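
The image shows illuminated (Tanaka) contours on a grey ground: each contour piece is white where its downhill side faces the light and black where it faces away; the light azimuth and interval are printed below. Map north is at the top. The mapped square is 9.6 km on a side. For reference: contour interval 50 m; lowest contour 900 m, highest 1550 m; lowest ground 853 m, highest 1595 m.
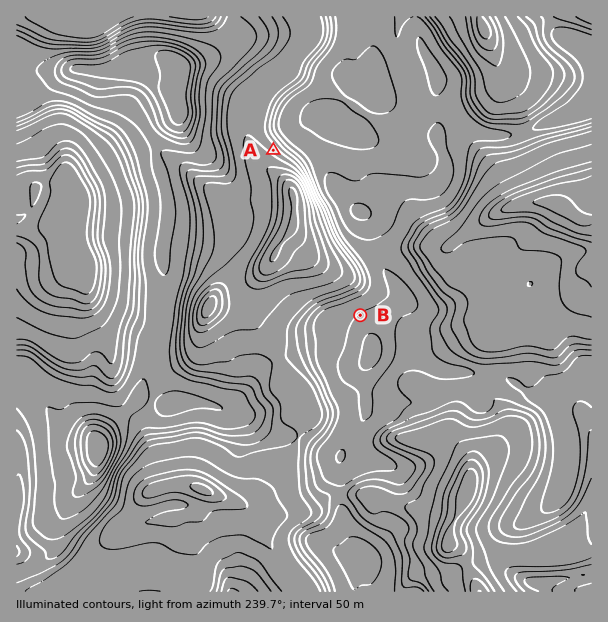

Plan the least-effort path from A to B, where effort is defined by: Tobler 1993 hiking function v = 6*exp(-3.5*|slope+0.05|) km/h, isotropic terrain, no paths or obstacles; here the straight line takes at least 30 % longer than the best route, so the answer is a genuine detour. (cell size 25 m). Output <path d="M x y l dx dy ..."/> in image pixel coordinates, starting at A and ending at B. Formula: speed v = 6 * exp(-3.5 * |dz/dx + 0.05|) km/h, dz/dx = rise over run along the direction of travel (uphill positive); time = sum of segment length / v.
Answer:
<path d="M273 150l6 6 15 8 11 10 33 66 22 23 9 18 0 9-9 18 0 7"/>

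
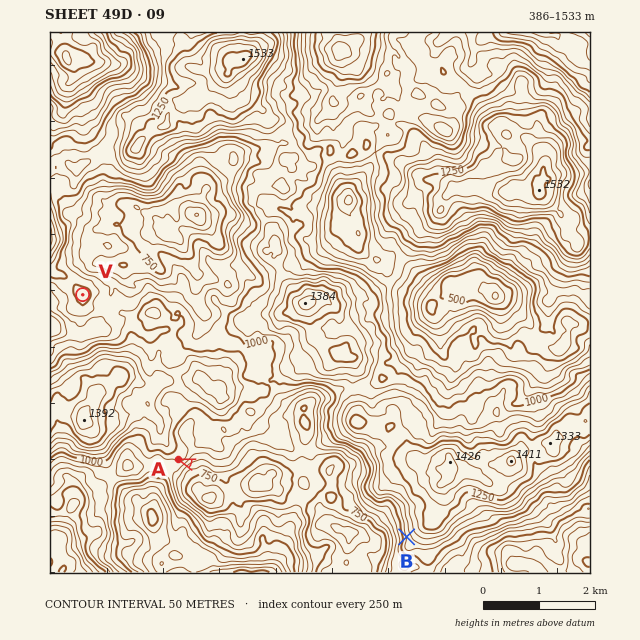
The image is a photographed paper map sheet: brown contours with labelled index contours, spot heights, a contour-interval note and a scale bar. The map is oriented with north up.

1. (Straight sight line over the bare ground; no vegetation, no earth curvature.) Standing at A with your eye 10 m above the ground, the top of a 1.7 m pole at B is in view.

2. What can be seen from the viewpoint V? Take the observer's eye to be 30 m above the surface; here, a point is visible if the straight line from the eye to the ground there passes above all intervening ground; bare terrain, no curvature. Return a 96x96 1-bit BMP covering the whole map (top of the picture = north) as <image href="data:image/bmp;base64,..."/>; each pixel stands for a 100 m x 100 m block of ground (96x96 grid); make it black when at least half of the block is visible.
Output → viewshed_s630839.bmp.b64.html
<image width="96" height="96" href="data:image/bmp;base64,Qk2+BAAAAAAAAD4AAAAoAAAAYAAAAGAAAAABAAEAAAAAAIAEAAATCwAAEwsAAAIAAAAAAAAA////AAAAAAAAAAAAAAAAAAAAAAAAAAAAAAAAAAAAAAAAAAAAAAAAAAAAAAAAAAAAAAAAAAAAAAAAAAAAAAAAAAAAAAAAAAAAAAAAAAAAAAAAAAAAAAAAAAAAAAAAAAAAAAAAAAAAAAAAAAAAAAAAAAAAAAAAAAAAAAAAAAAAAAAAAAAAAAAAAAAAAAAAAAAAAAAAAAAAAAAAAAAAAAAAABgAAAAAAAAAAAAAADAAAAAAAAAAAAAAABgAAAAAAAAAAAAAAPgAAAAAAAAAAAAAAf4AAAAAAAAAAAAAA3wAAAAAAAAAAAAAC54AAAAAAAAAAAAAH54DwAAAAAAAAAAAH54HwAAAAAAAAAAAPg4L4AAAAAAAAAAAAAcAcIAAAAAAAAAAAAAAcIAAAAAAAAAEAAAAAAAAAAAAAAAMAAAAAAAAAAAAAAAOAAAAAAAAAAAAAAAeCAAAAAAOAAAAAAAeGAAAAAAeAAAAAAAeOAAAAAAwAAAAAAAfPAAAAADwAAAAAAAAAAAAAADxAAAAAAAAAAAAAADzwACAAAAAAAAAAADz4BPAABAAAAAAAAD/sB/oAPOAAAAAAAD/vBv/AP/AAAAAAAD//hD/APPgAAAAAAD//zD/gDPwAAAAAAB///AcAB/wAAAAAAD///AAAB5wAAAAAAA//7wAAB4AAAAAAAAB/4AAAA4AAAAAAAAA/8AAIYQAAAAAAAAA/8AAY5QAAAAAAAAAf8AA5/gAAAAAAAAG/+AA7/gAAAAAAAD//+AAf/wAAAAAAADOf+AMf/wAAAAAAADu/+AIf/wAAAAAAAB++8AYf/wAAAAAAAD/c8EP/+wAAAAAAAD4I8MH/8AAAAAAAADgA8YP/4AAAAAAAADgH84//wAAAAAAAAD4P/x5/wAAAAAAAAD///hw/gAAAAAAAAj///Bg/oAAAAAAABz/8KDh/wAAAAAAAHz/gADB/wAAAAAAAPj/gAeD/wAAAAAAAPC/wB+H/gAAAAwAAeAP4J8P/gAAABwAMeCP/b4f/AAAABwA8OAd4f4/+AAAABwA/wB/4///8AAAABwB/wD/////8EAAAB4BzgD/////8cAAAA5DhgA/////88AAAD6B4gBf/++/+YAAAP4AQgD///P//YAAAMIABgB/////8OAAAIAAAwAj///+cOAAAwAAAwBA//H8fsAAAAAAAwAA/4H8fIAAAAADAgAAOA///YAAAAADLgAAAB///4AAAAAP3AAAAB///2AAAAAfiAAAAB///0AAAAA/gAAAGAH//0AAAAAfAAAADAH//gAAAAAfAAAAAAHn/gAAAAAeAAAAAAH/+AAAAAAMAAAAAADP4AAAAAAAAAAAAAAPwAAAAAAAAAAAAAAPAAAAAAAAAAAAAAAPAAAAAAAAMAAAAAAPwAAAAAAAAAAAAAAPYAAAAAAAAAAAAAAOcAAAAAAAAAAAAAAHOAAAAAAAAAAAAAAGAAAAAAAAAAAAAAAEAAAAAAAAAAAAAAAAAAAAAAAAAAAAAAAAAAAAAAAAAAAAAAAAAAAAAAAAAAA="/>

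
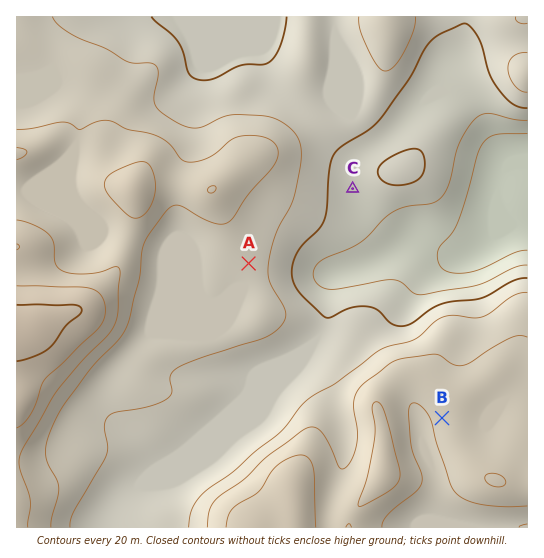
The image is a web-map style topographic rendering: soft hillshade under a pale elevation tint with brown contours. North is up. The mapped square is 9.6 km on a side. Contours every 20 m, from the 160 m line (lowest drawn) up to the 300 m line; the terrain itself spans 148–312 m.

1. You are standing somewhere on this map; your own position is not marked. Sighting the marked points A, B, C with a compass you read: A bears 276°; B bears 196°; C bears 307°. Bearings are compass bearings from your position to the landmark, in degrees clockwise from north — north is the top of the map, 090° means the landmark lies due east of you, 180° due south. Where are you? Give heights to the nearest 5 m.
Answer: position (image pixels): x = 480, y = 286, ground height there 185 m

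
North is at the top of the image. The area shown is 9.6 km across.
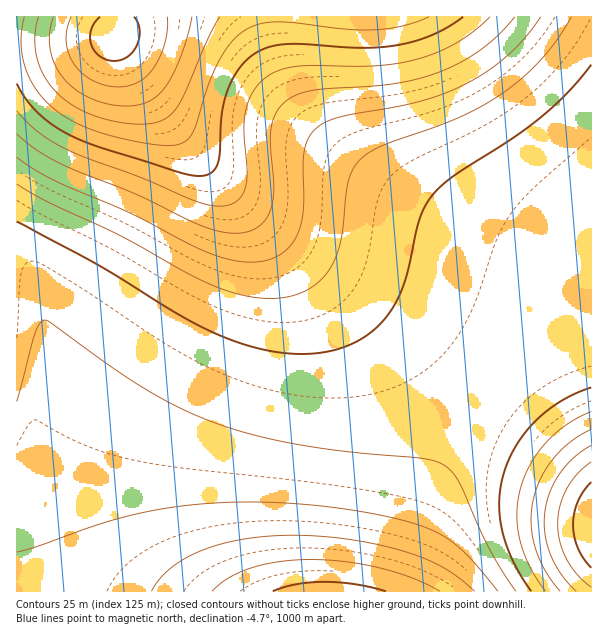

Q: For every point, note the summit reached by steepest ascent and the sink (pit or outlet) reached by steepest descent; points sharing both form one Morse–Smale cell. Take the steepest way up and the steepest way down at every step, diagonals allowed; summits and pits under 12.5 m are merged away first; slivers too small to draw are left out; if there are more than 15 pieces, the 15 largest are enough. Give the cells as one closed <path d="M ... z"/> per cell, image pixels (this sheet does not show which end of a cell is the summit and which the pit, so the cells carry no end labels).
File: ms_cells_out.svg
<path d="M275 16l-259 1 1 575 378 0 39-116 17-33 19-30 18-23 42-40 28-19 34-16 0-22-34-25-25-14-63-25-56-27-48-30-36-28-26-30-15-27-11-34z"/><path d="M591 16l-315 0 0 16 8 43 14 30 18 24 26 25 24 18 48 30 42 21 89 37 31 20 15 12z"/><path d="M591 316l-33 15-28 19-42 40-18 23-19 30-17 33-24 67-14 49 196-1z"/>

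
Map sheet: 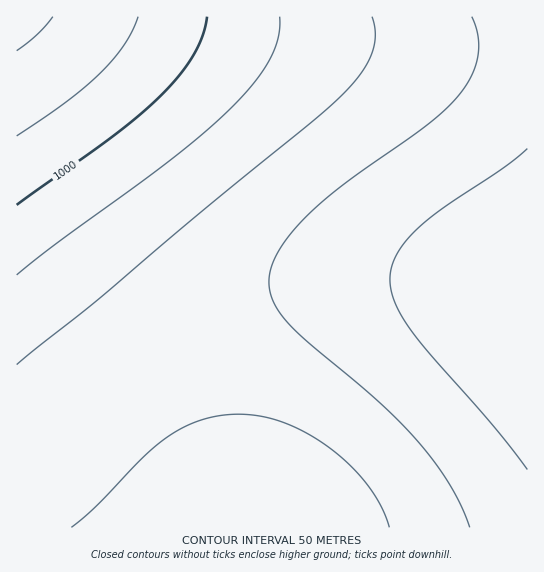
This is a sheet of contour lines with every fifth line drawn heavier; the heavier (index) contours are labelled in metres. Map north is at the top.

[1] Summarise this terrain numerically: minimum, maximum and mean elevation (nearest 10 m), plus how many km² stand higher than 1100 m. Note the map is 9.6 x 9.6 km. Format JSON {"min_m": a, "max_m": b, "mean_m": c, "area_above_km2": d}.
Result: {"min_m": 890, "max_m": 1240, "mean_m": 1110, "area_above_km2": 58.3}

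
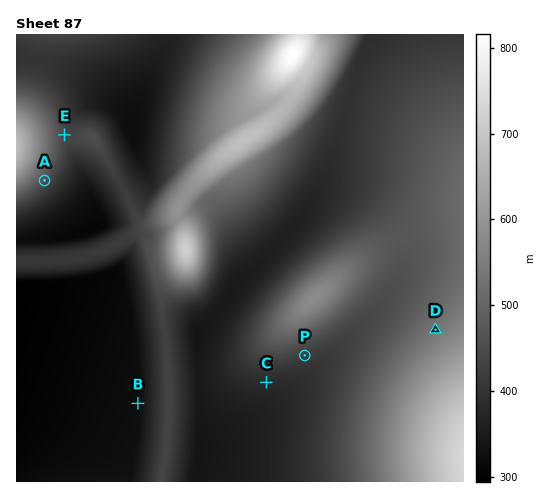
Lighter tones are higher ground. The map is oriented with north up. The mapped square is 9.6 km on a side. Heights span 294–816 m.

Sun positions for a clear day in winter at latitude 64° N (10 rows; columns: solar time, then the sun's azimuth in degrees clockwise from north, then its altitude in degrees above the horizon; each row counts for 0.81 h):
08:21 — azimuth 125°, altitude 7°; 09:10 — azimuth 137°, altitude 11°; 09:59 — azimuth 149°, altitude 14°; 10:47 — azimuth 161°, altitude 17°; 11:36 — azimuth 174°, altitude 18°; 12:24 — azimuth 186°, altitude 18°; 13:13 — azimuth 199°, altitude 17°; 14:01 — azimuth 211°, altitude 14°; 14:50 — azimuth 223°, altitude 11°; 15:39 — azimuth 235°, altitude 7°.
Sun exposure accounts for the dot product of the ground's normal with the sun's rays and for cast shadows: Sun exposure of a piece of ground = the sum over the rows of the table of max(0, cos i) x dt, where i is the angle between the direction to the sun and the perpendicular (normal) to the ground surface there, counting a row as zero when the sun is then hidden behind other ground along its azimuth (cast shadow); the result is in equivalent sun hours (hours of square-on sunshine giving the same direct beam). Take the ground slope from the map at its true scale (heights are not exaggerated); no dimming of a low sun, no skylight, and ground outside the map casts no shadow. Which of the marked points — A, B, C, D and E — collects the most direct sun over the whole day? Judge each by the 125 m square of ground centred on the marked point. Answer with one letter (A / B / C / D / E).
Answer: A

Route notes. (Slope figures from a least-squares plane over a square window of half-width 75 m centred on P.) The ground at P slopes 6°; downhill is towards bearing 161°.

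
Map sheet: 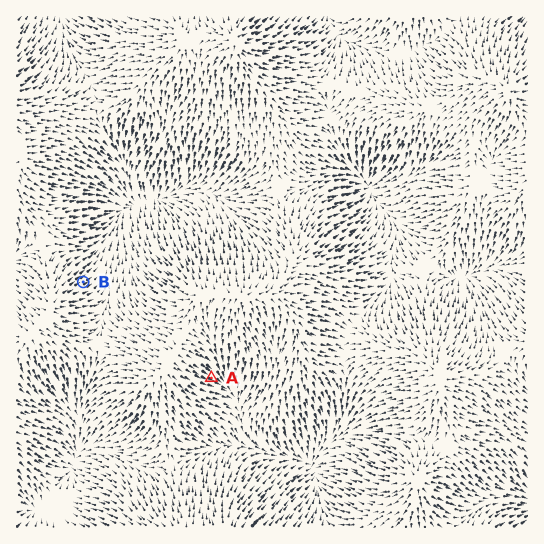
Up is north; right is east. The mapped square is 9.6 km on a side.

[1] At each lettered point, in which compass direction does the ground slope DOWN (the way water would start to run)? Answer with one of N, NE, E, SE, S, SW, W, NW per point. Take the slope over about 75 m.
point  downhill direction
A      SE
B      NE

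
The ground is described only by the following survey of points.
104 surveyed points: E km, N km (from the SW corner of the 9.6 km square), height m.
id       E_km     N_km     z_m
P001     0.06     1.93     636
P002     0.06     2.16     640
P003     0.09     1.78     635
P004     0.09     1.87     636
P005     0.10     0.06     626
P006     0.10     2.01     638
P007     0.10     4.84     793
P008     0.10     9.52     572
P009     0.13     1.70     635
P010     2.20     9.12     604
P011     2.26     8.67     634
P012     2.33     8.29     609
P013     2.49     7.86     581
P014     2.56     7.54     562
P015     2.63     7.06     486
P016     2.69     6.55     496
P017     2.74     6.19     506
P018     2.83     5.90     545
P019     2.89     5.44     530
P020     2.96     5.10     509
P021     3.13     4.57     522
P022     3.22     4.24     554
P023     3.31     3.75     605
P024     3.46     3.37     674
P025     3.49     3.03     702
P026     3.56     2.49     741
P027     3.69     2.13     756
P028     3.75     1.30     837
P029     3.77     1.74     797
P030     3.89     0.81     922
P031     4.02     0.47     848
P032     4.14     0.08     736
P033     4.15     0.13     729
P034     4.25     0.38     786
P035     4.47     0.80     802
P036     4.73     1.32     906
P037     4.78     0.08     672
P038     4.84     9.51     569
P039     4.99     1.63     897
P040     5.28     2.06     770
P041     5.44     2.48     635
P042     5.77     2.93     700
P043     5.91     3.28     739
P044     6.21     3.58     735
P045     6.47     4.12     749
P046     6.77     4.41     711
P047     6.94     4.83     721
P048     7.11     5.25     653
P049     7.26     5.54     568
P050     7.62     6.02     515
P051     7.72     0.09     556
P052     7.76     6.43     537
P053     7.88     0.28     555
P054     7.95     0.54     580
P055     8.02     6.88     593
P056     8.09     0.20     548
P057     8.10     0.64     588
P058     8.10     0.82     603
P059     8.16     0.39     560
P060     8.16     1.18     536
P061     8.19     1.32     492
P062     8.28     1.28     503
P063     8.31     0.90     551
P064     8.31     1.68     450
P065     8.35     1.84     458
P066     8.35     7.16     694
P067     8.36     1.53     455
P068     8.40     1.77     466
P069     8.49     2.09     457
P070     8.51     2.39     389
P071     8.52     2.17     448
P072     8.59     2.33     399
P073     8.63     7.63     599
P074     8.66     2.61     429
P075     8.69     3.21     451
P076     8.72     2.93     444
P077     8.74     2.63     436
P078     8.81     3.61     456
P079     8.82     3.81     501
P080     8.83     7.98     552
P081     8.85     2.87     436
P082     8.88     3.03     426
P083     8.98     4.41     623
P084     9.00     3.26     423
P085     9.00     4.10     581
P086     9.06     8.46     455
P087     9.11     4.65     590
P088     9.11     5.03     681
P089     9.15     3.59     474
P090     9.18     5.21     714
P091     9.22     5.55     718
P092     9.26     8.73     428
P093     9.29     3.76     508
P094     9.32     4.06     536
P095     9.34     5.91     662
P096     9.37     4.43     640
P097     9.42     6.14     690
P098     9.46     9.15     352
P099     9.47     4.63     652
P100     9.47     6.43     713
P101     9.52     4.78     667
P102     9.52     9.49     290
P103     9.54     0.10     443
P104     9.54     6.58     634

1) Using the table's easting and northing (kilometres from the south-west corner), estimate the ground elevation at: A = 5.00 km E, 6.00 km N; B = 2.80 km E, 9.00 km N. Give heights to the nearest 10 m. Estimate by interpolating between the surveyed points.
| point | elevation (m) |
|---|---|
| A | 480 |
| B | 580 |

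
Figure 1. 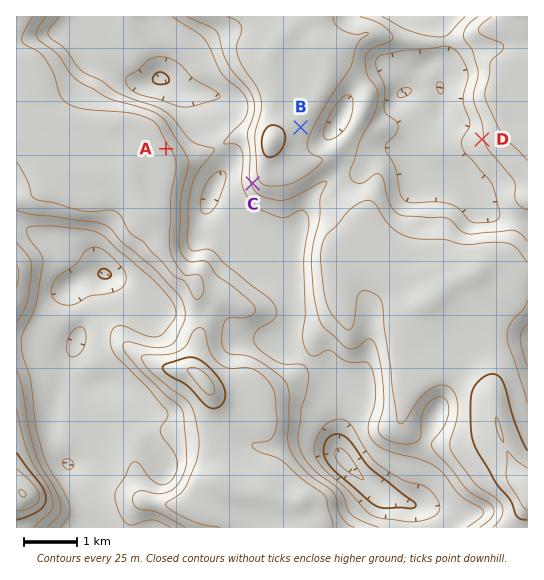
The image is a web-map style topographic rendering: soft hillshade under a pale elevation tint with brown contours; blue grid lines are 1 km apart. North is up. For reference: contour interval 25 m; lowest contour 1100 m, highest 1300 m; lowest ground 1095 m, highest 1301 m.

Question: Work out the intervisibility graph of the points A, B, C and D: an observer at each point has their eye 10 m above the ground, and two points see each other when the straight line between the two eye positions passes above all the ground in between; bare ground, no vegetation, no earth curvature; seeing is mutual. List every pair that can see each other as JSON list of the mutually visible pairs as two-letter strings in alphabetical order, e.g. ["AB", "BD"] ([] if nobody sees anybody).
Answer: ["AC", "BD"]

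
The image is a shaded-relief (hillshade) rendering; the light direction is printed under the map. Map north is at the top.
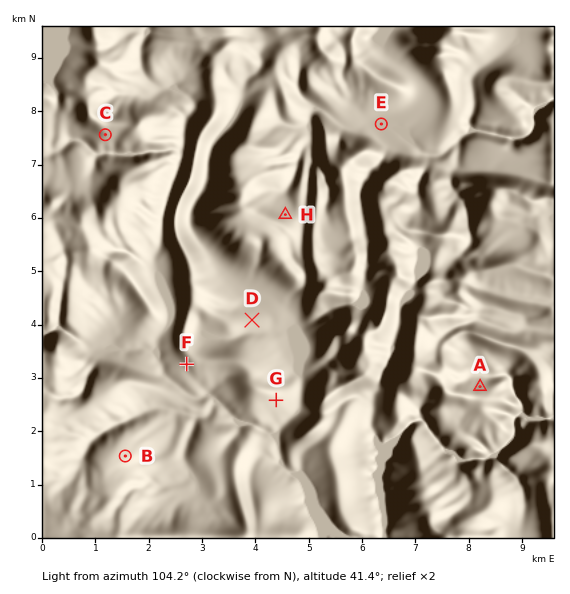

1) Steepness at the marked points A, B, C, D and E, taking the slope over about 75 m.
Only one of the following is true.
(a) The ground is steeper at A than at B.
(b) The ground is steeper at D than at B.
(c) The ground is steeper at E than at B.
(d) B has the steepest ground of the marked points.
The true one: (a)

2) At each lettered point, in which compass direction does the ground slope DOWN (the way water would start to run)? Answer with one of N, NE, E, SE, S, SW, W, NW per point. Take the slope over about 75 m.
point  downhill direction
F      SW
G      SE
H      NE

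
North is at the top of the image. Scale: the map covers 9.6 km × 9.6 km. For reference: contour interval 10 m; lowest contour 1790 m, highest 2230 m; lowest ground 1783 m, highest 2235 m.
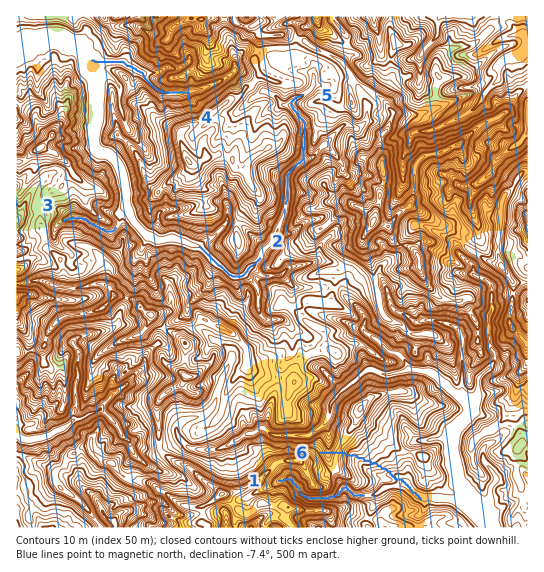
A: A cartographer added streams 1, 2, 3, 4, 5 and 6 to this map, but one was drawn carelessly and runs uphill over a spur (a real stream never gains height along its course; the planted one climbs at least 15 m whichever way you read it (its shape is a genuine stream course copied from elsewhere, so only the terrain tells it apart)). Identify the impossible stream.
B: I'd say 6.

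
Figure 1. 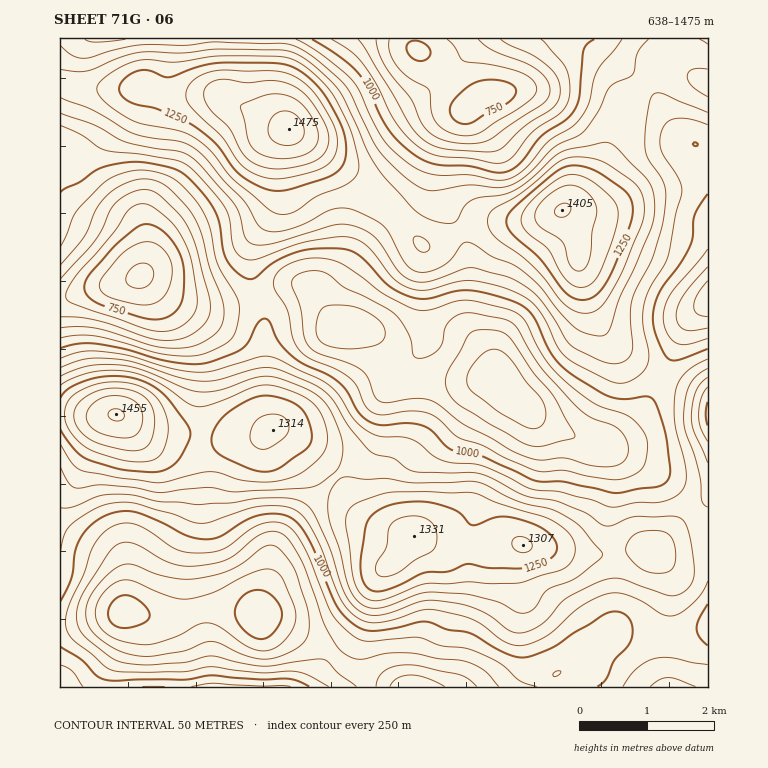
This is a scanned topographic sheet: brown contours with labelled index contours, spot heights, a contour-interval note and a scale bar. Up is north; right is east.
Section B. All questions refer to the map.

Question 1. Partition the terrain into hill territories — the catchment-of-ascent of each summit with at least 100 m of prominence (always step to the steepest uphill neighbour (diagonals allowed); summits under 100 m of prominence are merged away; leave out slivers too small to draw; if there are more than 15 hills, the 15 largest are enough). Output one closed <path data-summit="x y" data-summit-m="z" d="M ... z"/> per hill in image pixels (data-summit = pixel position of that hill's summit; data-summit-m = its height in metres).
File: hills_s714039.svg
<path data-summit="289 129" data-summit-m="1475" d="M708 38l-648 0 0 260 9-1 22-8 23-4 27-8 36 23 17 5 20 2 27-5 44-17 19 0 6 4 10 9 10 18 9 10 19 1 12 8 6 8 10 33 7 9 37-2 2-2 41 0 1-1 26 1-13-27-15-22-4-11 2-57-3-17-9-20-17-22-5-12 2-30 3-17 7-17 21-23 17-10 32-7 22 2 9 3 30 5 15 5 29 16 27 3 17 7 9 6 21 10 3 17 8 14z"/><path data-summit="116 414" data-summit-m="1455" d="M141 277l-27 8-23 4-31 11 0 322 14 1 25-7 19-1 7-4 28 7 21 0 27-8 33 0 26 6 1-16 8-23 2-17 5-14 18-25 31-34 11-11 25-17 11-11 7-17 3-30 9-19-5-6-10-33-6-8-12-8-19-1-9-10-10-18-10-9-6-4-19 0-44 17-35 5-29-7z"/><path data-summit="414 536" data-summit-m="1331" d="M495 380l-63 1-25 4-15-2-3 3-7 15-3 30-7 17-11 11-25 17-11 11-31 34-18 25-5 14-2 17-8 23 0 16 2 2 14 3 39 21 15 10 20 18 22 7 20 10 149 0 14-13 18-10 38-32 4-11 0-43 1-1-1-27-7-26 5-35-2-29-9-13-25-8-31-14-10-6-37-38z"/><path data-summit="562 210" data-summit-m="1405" d="M530 89l-12 0-32 7-17 10-17 18-11 22-5 28 0 19 5 12 17 22 9 20 3 17-2 57 4 11 15 22 10 23 18 21 32 27 42 19 16 2 18-14 18-18 15-25 31-66 9-11 12-9 0-125-8-15-3-17-21-10-19-11-29-4-34-17-15-5z"/><path data-summit="60 687" data-summit-m="1088" d="M234 610l-33 0-27 8-21 0-28-7-7 4-19 1-25 7-14 0 0 64 332 0-19-10-22-7-27-23-47-26z"/><path data-summit="708 414" data-summit-m="1263" d="M708 304l-12 8-9 11-31 66-15 25-18 18-21 15 9 2 48 25 16 15 15 20 18 18z"/>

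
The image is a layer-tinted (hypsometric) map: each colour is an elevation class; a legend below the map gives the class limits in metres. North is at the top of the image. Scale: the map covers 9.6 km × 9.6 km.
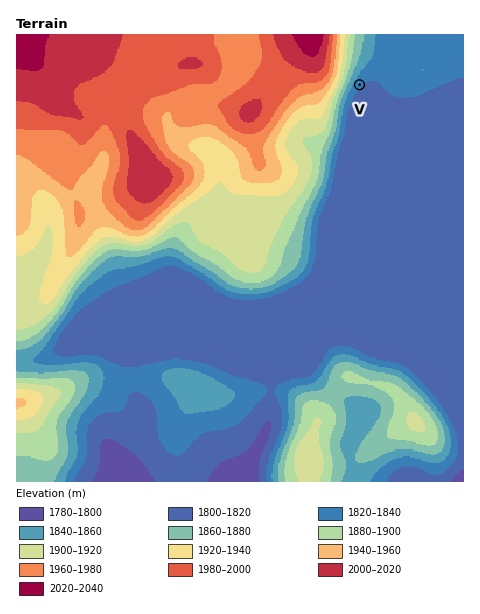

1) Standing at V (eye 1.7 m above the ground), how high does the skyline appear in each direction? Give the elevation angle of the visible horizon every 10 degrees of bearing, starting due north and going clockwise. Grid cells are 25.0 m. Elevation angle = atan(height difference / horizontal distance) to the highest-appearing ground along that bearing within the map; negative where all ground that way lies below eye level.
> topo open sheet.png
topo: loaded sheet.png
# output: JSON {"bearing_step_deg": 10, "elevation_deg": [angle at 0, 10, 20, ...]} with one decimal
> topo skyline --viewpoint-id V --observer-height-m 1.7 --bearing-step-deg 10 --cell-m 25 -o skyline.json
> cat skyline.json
{"bearing_step_deg": 10, "elevation_deg": [3.4, 2.5, 1.7, 1.0, 0.4, 0.0, 0.1, 0.5, 0.6, 0.4, -0.1, -0.2, -0.2, -0.2, -0.2, -0.1, -0.1, 0.6, 0.5, 0.5, 0.7, 2.2, 3.9, 5.3, 6.7, 8.2, 9.7, 10.9, 11.7, 12.1, 11.8, 10.8, 9.4, 7.7, 5.8, 4.5]}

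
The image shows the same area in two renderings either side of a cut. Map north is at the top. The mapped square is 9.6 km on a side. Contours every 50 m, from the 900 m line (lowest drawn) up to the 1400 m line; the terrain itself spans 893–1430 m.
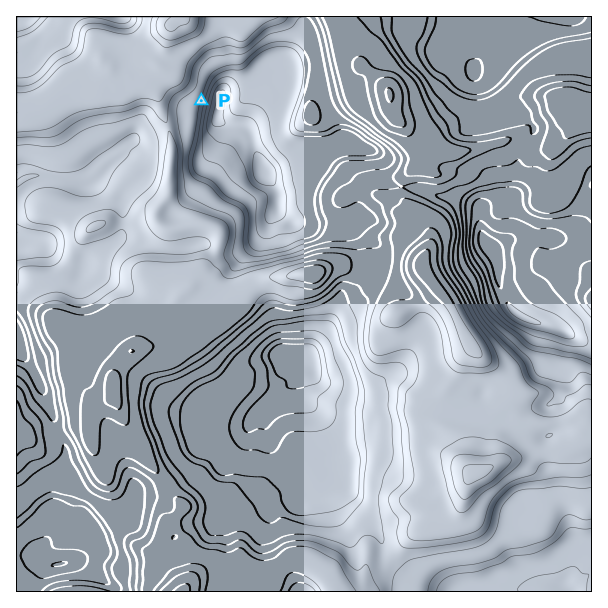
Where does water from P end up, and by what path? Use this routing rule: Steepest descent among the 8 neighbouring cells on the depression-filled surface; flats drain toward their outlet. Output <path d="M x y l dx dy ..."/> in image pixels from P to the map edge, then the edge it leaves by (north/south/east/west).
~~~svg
<path d="M201 101l-7 0-18-18-2-5-7-7 0-6-6-6 3-6 0-5 1-1 0-6 2-2 0-6 1-1 0-3 2-3 7-8 3-1"/>
exit: north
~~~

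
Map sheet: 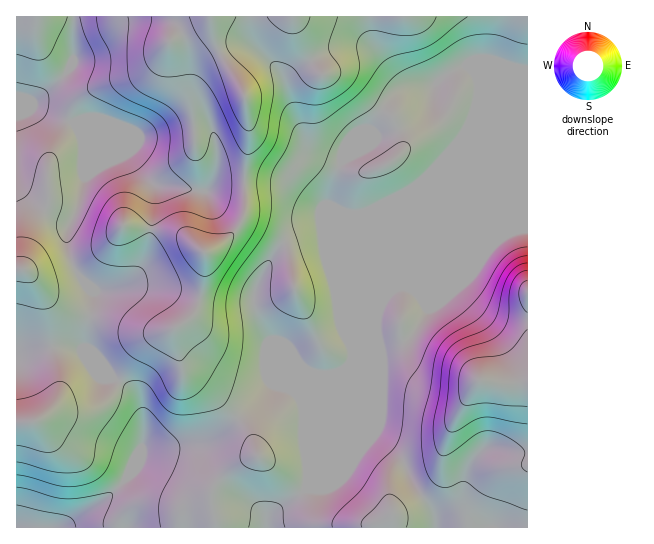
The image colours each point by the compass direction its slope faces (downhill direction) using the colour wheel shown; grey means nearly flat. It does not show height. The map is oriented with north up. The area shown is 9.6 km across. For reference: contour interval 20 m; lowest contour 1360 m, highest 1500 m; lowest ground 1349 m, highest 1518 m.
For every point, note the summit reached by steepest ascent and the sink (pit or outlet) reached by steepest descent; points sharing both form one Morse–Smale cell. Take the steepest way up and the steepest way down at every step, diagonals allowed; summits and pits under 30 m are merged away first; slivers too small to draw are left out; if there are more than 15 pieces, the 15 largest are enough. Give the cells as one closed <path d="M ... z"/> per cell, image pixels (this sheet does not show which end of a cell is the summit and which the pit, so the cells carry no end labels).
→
<path d="M527 16l-317 0-9 9-30 16 12 21 10 53 6 71-11 44 5 13 12 11-4 40-6 19-10 10-16 8-24 1-36-12-20-3-4 18 0 12 28 32 14 8 10 10 6 14 1 28-4 15-9 20-10 11-16 15-42 28 203 0 3-11 6-6 19-12 13-12 1-9 53-129 14-32 12-22 16-10 16-16 8-4 84-34 17-2z"/><path d="M527 229l-16 2-84 34-8 4-16 16-16 10-12 22-14 32-53 129-1 9-38 30-2 11 261-1z"/><path d="M209 16l-193 1 0 164 4 8 22 19 25 11 6-1-6 13 0 14 9 26 17 20-2 24 47 16 24 1 16-5 17-14 6-19 4-40-12-11-5-13 11-44-6-71-10-53-12-21 30-16 8-7z"/><path d="M73 347l-30 1-27 9 1 171 45 0 7-4 36-24 16-15 10-11 12-28 1-24-7-25-10-10-14-8-5-8-19-18z"/><path d="M17 181l-1 88 10 2 18 22 14 12 11 6 21 5 3-25-17-20-9-26 0-14 5-12-17-4-21-12-14-14z"/><path d="M23 269l-7 1 0 85 35-8 22 0 16 6-4-6 0-12 4-18-20-6-15-8z"/>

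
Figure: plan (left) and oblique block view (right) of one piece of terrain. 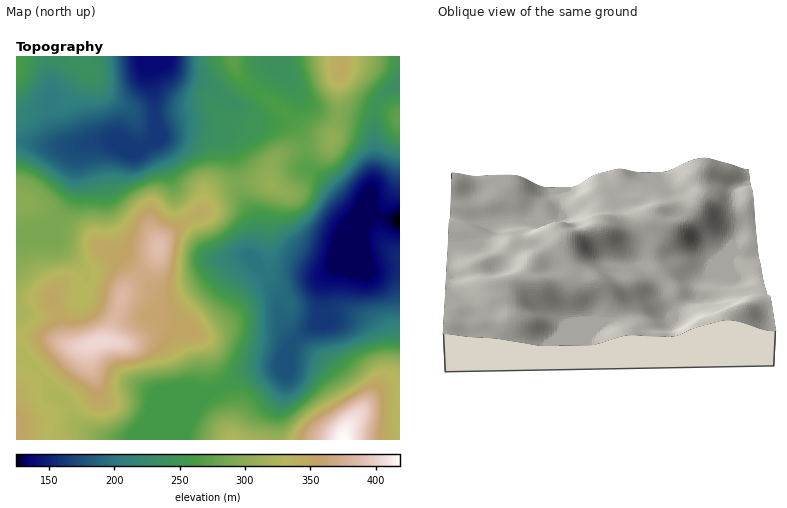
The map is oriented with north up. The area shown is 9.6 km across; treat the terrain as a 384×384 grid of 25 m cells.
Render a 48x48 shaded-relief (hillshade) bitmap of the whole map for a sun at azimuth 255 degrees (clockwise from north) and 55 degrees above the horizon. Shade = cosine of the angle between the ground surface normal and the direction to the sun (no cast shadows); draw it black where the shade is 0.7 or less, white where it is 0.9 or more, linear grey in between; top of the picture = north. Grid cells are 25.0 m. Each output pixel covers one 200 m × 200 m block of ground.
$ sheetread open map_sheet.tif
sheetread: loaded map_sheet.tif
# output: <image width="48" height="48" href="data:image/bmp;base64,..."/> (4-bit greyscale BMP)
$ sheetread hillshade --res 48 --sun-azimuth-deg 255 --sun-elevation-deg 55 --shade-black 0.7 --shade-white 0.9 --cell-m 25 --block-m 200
<image width="48" height="48" href="data:image/bmp;base64,Qk32BAAAAAAAAHYAAAAoAAAAMAAAADAAAAABAAQAAAAAAIAEAAATCwAAEwsAABAAAAAAAAAAAAAAABEREQAiIiIAMzMzAERERABVVVUAZmZmAHd3dwCIiIgAmZmZAKqqqgC7u7sAzMzMAN3d3QDu7u4A////AId4iIh3iHiZmZmavLuYd3eKzLu7mGZVd3d4iIiIiHeJmZmau7qXd3eKzMu7qHZVZ3d4iImqmHZomZmZq7qHd3d5vLu6qYZVZ3d4iJqqqHVWiZmZmqmId2Z5u7uqqpdUZ4d4iZq7mGVFeZmZmamYh2Voq7uqqphUZ4iImau7l1RFeZmZmZmZhlRXq8uqqqhlZ4iImrvKhlVXiZmZmZmYdkRYq8y6qqmHd4iJq8y6dVZ4iZmZqZmHZUVoq8y6qrqYeImavMy5dWeImZmJmZh3ZVZ5q8y6qrupiJmrzMuod4mYiZiImZdmZVaJq8u6qruph5q83LqZiJmIiIiImYZmZVaJq7upqqqYd6rMy6qZmZmHeIiJmHZVVVZ4mqmZmZmId6vMupmZmYh3eIiZl2VVVVZ4mZiImZmYh6q7qYmZmId3iImZhlVmVFZ4iIiZmqqZmJqqqYiZmYd4iYiYdVVmVEaJh3iZqqqpmZq7qYiaqph4mZiHZFZmVEaJh3iZqqqZmKq7qHiau6h4mYh2VFZmVFaJh3iZmZmZiKu7l3iazLh4iYdlRVZmZVeJdmiJmIiJmaq6mHiazLmIiHZURWZ2ZmiIdmeIiIiZqqqqmIiavLmImXVERWZ3d3iHZWeIiIiaqqqqmIiau6mZmXUzRWd3d4mHZmeImZmaupqZmImqu6qaqXQiNWd3eJmHZneJmZmaupmZiZq7uqmruXMRNnd3iZmHd2d4mZmrqpmYmavLqZmruXMRRnd4iamHd2Z4mZmrqpmZmrzLmZq7uXQjV3d4mqmHd2Z4mZmqmZmZmry6iJq7qXVFZ3d3iamHd2ZomZmpiJmZmaupiKq7qHZniHZniamIdmVniZmZiJmZmZmYeKu7l2eJmHVWeZqZhlRXiZmZiJmZiIiIeKu7lleamHVWeaqqlkNGeJmZmZmYd2eHeau7lleaqHVWiau6l0I1d4mamZmHZVeIiau6hlerqHZnmruph0I1Zniaqoh1RFeIiZmZhmirqXZ4qqqYd1RFVWibu3dUNGeZmIiJmHm7qHd4mqmHd3ZlVVebu2VDRXiZmHd5mYmqmHd5mql3eIiGVFeby1REV4iZiHeJqZqqmIeJqqmHeJqXVEabu2VWeImZiIiZqaqqqYiZqqmIiJqoVFebu3d3iJmZiJmZmau7upmZqqqYiKu5ZFaLu4iIiZmZiZmZmavMuqmZmqqZiau5ZVaLzJiIiZmZmZqpiazMu6mZmaqpmaupdVWMzJiImZiZmZqYibzMu6mZmaqqmqqphlacy4iJmZmZmZmYiby7u6mZmqqpmZqql2aLu4iJmZmZmIiHeby7u5mZqqqZiZq7l2aKqoiImZmpmHd3ebvMupmau6mIiazMl2Z5mXd4mqqqh2VniavMupqrqpiIis3cl2ZniHd4mrqphkRniarMy6u7mIiIm97cl2ZmeHZ4mqqpdTRXmZrN3Lu6h4iJrN7cl2ZmZ3d4mqqYdDRomZvO3Ly5d4iZrN7bl2ZmZnd4mpmYdDRomZre7Luod4mZvN3Ll2ZmZg=="/>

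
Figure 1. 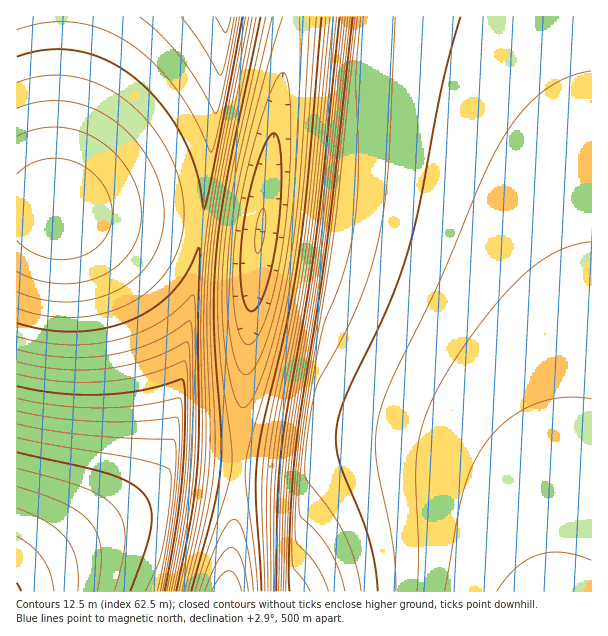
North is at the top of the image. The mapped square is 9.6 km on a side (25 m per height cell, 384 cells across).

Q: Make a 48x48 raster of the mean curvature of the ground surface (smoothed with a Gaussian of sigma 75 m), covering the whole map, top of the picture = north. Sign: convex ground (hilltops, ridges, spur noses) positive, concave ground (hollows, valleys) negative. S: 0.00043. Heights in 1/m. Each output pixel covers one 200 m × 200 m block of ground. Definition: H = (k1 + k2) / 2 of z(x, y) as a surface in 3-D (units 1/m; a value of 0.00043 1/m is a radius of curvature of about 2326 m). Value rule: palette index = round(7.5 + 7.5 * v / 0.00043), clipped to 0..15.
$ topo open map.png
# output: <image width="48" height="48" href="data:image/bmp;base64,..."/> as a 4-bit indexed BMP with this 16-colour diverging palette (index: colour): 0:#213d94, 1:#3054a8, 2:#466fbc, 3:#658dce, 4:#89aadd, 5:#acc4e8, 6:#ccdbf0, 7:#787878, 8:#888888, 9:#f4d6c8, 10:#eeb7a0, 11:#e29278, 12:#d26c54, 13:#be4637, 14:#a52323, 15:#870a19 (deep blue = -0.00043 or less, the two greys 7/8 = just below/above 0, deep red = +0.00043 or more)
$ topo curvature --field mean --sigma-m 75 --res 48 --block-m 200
<image width="48" height="48" href="data:image/bmp;base64,Qk32BAAAAAAAAHYAAAAoAAAAMAAAADAAAAABAAQAAAAAAIAEAAATCwAAEwsAABAAAAAAAAAAlD0hAKhUMAC8b0YAzo1lAN2qiQDoxKwA8NvMAHh4eACIiIgAyNb0AKC37gB4kuIAVGzSADdGvgAjI6UAGQqHAIiIiIiIj7VVRERF+nd3d4iIiIiIiIiIiIiIiIiIjtVVRERF7Hd3d4iIiIiIiIiIiIiIiIiIjOVVVERV3Xd3d4iIiIiIiIiIiIiIiIiIi/ZVVVVVv4d3d4iIiIiIiIiIiIiIiIiIivZVVVVVr4d3eIiIiIiIiIiIiIiIiIiIifdVVVVVj4d3eIiIiIiIiIiIiIiIiIiIifhVVVVVf5d3iIiIiIiIiIiIiIiIiIiIiPpVVVVVb6eIiIiIiIiIiIiIiIiIiIiIiPtVVVVVb7iIiIiIiIiIiIiIiIiIiIiIiO1VVVVVX8iIiIiIiIiIiIiIiIiIiIiIiN9lVVVVXeiIiIiIiIiIiIiIiIiIiIiIiL9lVVVVW/iIiIiIiIiIiIiIiIiIiIiIiK9lVVVVWviIiIiIiIiIiIiIiIiIiIiIiJ91VVVVWPiIiIiIiIiIiIiIiIiIiIiIiI+FVVVVV/mIiIiIiIiIiIiIiHd3d4iIiI+lVVVVVvqIiIiIiIiIiIiIiHd3d3d3eI+1VVVVVvuIiIiIiIiIiIiIiHd3d3d3d47VVVVVVfyIiIiIiIiIiIiIiHd3d3d3d3z1VVVVVd6IiIiIiIiIiIiIiHd3d3d3d3v2VVVVVb+IiIiIiIiIiIiIiHd3d3d3d3r2VVVVVa+IiIiIiIiIiIiIiHd3d3d3d3n3VVVVVY+IiIiIiIiIiIiIiHd3d3d3d3j4VVVVVX+YiIiIiIiIiIiIiHd3d3d3d3j6VVVVVW+oiIiIiIiIiIiIiHd3d3d3d3f7VVVVVW+4iIiIiIiIiIiIiHd3d3d3d3fdVVVVVV7IiIiIiIiIiIiIiHd3d3d3d3fPVVVVVV3oiIiIiIiIiIiIiHd3d3d3d3e/ZVVVVVv4iIiIiIiIiIiIiHd3d3d3d3efZVVVVVn4iIiIiIiIiIiIiHd3d3d3d3efdVVVVVj4iIiIiIiIiIiIiHd3d3d3d3ePhVVVVVf5iIiIiIiIiIiIiHd3d3d3d3ePpVVVVVb6iIiIiIiIiIiIiHd3d3d3d3d/tVVVVVb7iIiIiIiIiIiIiHd3d3d3d3d91VVVVVXsiIiIiIiIiIiIiHd3d3d3d3d89VVVVVXeiIiIiIiIiIiIiHd3d3d3d3d79lVVVVW/iIiIiIiIiIiIiHd3d3d3d3d69lVVVVWfiIiIiIiIiIiIiHd3d3d3d3d591VVVVWPmIiIiIiIiIiIiHd3d3d3d3d4+FVVVVV/mIiIiIiIiIiIiHd3d3d3d3d4+lVVVVVvqIiIiIiIiIiIiHd3d3d3d3d4/FVVVVVvuIiIiIiIiIiIiHd3d3d3d3d43VVVVVVe2IiIiIiIiIiIiHd3d3d3d3d4z1VVVVVd6IiIiIiIiIiIiHd3d3d3d3d3v2VVVVVb+IiIiIiIiIiIiHd3d3d3d3d3r2VVVVVZ+IiIiIiIiIiIiHd3d3d3d3d3n3VVVVVY+YiIiIiIiIiIiHd3d3d3d3d3j5VVVVVX+YiIiIiIiIiIiHd3d3d3d3d3j6VVVVVW+oiIiIiIiIiIiA=="/>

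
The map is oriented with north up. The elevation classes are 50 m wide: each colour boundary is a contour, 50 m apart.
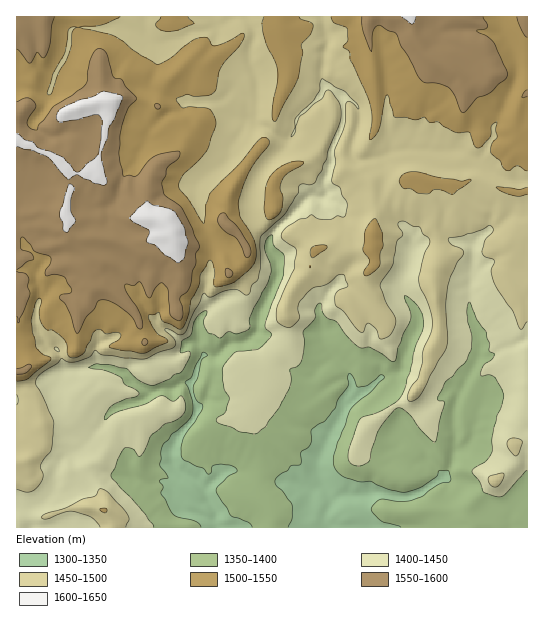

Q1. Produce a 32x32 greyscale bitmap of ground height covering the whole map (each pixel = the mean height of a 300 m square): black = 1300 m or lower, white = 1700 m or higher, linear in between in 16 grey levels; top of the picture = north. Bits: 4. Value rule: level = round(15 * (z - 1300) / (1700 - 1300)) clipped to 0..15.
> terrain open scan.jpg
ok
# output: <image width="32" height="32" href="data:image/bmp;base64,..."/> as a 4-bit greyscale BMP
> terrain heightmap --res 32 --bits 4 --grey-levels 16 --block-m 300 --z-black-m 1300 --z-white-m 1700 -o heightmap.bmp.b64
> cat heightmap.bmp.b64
<image width="32" height="32" href="data:image/bmp;base64,Qk12AgAAAAAAAHYAAAAoAAAAIAAAACAAAAABAAQAAAAAAAACAAATCwAAEwsAABAAAAAAAAAAAAAAABEREQAiIiIAMzMzAERERABVVVUAZmZmAHd3dwCIiIgAmZmZAKqqqgC7u7sAzMzMAN3d3QDu7u4A////AFVVV2VDIRIjIhERIjMzMzNVVmdUMhESMyIRESIjMzMzZVVVQyIhIjIhERESIiI1U3ZVVDMiEiIiIhEjMzMiRVR2VFVEMSIiMzIRNEMyMjRVZlRERDIjMzMzITRDMzIzVmdVREVEI0REMyIkQzRDM1VmVVREVEI0REMyIzREQzNFZlVVRDMyNERDMyIjVUMzRYZERERUMjRERDMiIkZUNEWYZlVWVUI0REQyIzQ2ZDRFh2h3iYdDMzREMjRVNWVERZeJmImHY0RDVTNGZkRlRFWYmqmZiZRFQ2ZEZmZEZERWqJqqqZmWVVNWVWZlRnVFZpmaqqqqqIhlR3ZnZUZ1RWaZqqqqq7mJhTZ3d4ZGdlVmmqu7u7zJiZVGd3eGVWZWd6q7u7vNuIqGVmZnhlZmZmequ7qrzKiZd2VlZnZmd3Znqruqq7qHiXeFRWZ3d3d3d6qru6q5d3l3hlVnd4iId3equ7upqYd3h3d1d3d3d3d4u7u7mZmYd3dndmdmZ3d3iLqru6mJmHd3ZmZmd3d3iImpu7upiJh3Z3ZnZod3iIiJqZvMuZh3d2eGZmaIiImZiYiJq6mIiHdnh2ZniJmaqpmJiJqYiIiHd4h2eJiaq6qomYiaiHeIh3eId3iZm7qqmKqYiId3eHd3iHd4mauqqomqmIh3eId3eIh3iaq7qqmJ"/>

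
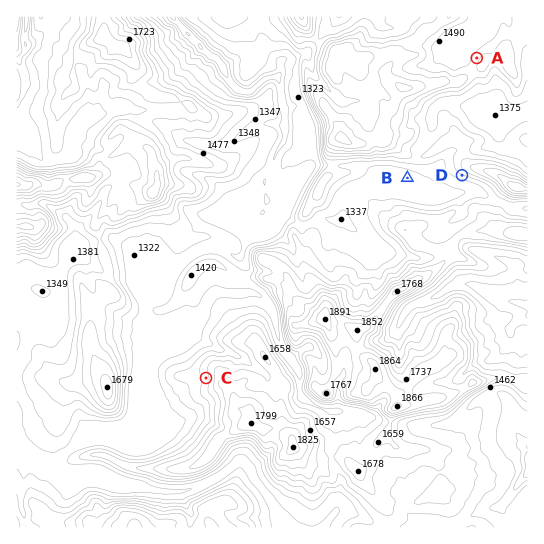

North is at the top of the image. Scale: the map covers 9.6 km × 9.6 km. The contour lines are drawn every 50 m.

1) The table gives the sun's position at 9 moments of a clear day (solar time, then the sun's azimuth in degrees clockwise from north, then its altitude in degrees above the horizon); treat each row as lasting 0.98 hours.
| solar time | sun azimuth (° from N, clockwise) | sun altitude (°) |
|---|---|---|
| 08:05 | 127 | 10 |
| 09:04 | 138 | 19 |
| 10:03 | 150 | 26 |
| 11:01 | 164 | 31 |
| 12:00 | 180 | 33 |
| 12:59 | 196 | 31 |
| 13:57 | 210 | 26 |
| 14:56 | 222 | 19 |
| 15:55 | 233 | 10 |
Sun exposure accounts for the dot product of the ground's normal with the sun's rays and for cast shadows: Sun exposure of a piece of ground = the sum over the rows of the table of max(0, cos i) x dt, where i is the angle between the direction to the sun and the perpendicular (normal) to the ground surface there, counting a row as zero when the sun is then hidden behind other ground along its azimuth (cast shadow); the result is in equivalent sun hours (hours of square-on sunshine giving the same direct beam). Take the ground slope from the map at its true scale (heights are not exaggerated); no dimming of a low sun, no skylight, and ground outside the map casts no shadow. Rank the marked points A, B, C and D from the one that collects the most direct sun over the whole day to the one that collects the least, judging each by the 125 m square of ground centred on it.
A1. D > B ≈ C > A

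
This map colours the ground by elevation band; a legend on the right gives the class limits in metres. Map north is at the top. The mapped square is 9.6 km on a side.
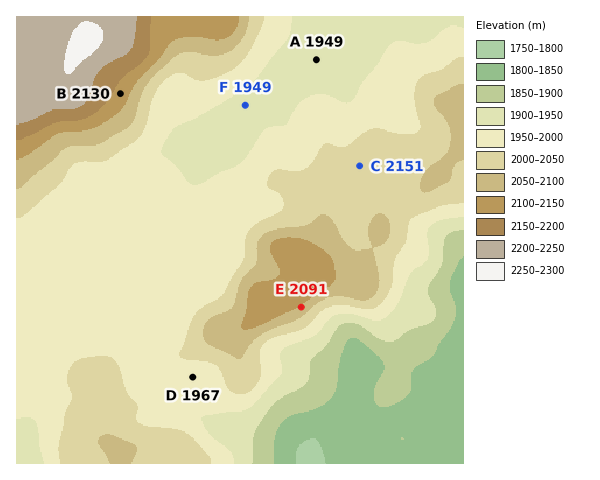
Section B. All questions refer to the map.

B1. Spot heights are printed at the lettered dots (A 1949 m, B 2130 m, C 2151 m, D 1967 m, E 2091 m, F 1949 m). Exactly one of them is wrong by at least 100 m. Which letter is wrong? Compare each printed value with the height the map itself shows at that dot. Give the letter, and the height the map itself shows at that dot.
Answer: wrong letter C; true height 2026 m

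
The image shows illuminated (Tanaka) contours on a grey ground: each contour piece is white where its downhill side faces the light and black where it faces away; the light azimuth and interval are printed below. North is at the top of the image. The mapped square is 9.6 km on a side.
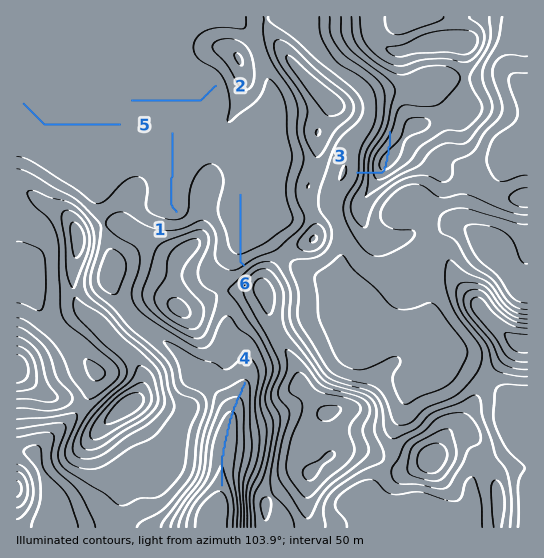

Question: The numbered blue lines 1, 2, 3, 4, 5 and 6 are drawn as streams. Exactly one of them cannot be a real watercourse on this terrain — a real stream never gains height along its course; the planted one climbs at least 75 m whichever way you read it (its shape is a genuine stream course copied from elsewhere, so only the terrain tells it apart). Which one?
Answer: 3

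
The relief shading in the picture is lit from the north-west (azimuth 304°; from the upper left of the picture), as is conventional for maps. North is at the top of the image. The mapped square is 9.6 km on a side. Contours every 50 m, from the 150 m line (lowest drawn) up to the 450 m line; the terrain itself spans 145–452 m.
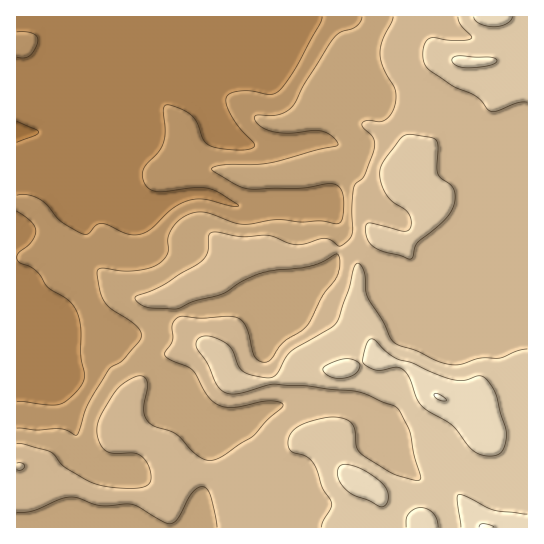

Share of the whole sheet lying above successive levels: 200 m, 80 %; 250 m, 69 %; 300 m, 51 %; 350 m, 20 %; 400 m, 4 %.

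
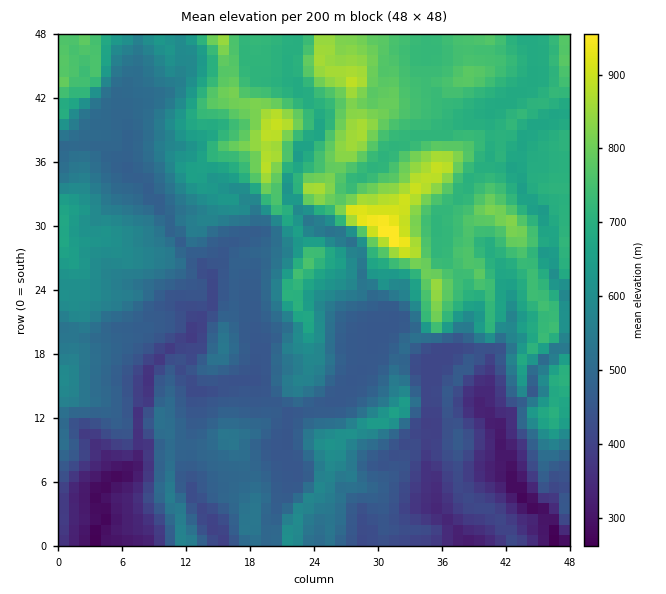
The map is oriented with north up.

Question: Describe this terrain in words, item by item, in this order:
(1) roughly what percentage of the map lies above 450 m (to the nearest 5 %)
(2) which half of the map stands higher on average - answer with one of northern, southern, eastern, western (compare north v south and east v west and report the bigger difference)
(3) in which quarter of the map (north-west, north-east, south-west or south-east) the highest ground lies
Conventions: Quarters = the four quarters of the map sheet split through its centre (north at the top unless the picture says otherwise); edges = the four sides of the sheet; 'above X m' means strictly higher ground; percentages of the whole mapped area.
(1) Ground above 450 m makes up about 80 % of the sheet.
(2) Taken as a whole, the northern half is higher than the southern.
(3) Look to the north-east quarter for the highest ground.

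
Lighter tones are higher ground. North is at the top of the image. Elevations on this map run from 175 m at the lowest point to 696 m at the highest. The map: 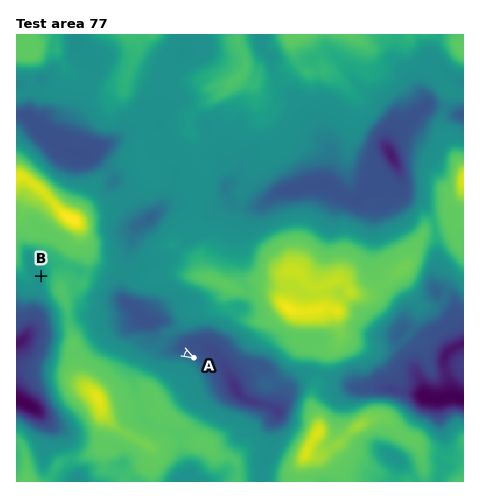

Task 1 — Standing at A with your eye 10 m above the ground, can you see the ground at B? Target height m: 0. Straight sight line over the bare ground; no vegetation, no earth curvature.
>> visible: false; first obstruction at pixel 169 344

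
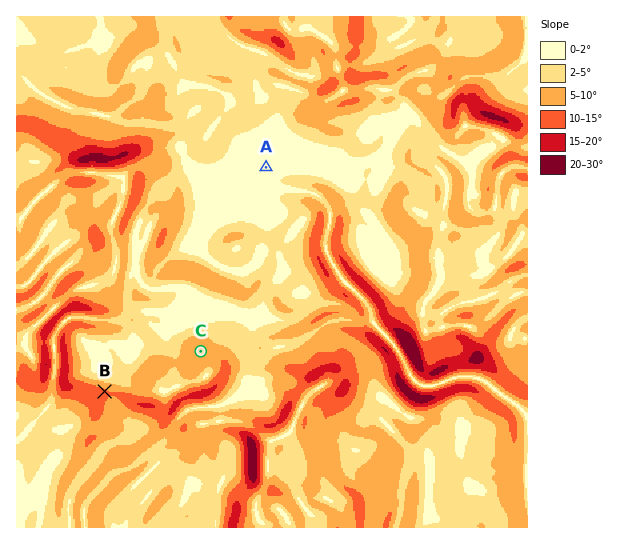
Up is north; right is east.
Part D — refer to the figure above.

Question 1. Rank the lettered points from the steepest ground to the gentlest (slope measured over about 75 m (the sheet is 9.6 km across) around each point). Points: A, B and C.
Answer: B C A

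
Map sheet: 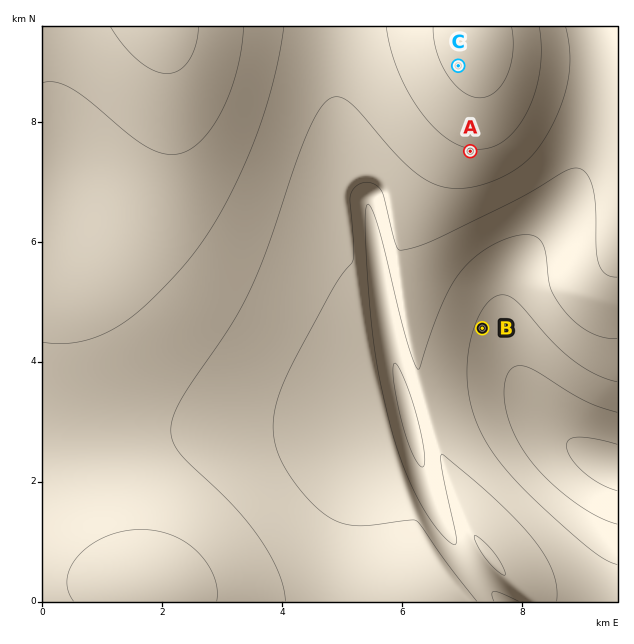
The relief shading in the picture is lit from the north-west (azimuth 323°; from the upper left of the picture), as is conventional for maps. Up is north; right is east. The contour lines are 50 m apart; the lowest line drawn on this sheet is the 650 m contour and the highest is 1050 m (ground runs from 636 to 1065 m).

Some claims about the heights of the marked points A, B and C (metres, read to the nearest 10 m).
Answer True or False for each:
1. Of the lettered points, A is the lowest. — False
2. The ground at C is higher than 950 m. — True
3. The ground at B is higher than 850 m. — False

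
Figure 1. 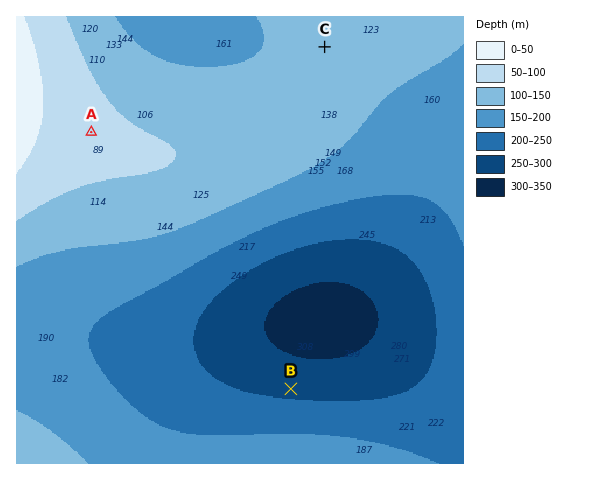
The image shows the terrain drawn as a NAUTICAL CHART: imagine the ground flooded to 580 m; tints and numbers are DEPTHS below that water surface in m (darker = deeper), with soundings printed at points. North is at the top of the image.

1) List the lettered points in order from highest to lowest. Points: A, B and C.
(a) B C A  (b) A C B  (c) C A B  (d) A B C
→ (b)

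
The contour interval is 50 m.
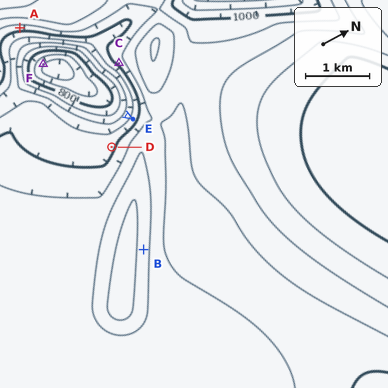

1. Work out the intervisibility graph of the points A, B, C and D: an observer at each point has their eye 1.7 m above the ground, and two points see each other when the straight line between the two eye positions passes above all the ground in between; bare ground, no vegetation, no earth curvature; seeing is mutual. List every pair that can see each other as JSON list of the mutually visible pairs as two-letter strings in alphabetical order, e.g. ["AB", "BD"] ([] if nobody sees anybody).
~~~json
["AC", "AD", "CD"]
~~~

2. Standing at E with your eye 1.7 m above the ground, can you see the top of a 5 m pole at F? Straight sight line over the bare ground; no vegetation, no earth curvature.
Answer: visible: true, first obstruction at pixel None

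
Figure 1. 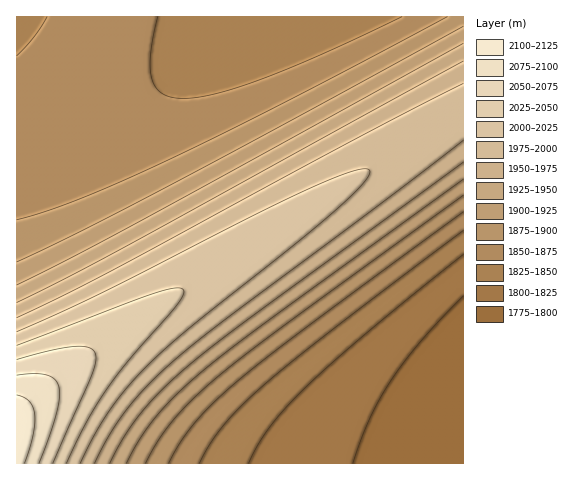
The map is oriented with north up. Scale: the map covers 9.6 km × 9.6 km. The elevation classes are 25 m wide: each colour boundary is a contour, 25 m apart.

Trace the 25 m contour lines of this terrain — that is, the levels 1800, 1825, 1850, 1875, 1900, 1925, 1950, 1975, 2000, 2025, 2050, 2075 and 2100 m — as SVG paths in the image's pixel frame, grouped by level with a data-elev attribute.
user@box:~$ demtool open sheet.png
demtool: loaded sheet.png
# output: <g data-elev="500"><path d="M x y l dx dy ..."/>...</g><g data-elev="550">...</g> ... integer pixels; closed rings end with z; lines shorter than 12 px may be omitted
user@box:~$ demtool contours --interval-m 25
<g data-elev="1800"><path d="M353 463l16-44 22-38 30-40 42-45"/></g><g data-elev="1825"><path d="M249 463l9-18 12-18 15-18 20-21 62-55 96-79"/></g><g data-elev="1850"><path d="M199 463l10-18 14-19 17-19 21-19 67-55 135-103"/><path d="M47 17l-14 21-16 18"/><path d="M402 17l-77 36-62 25-47 16-33 4-11-1-10-3-6-6-4-8-2-11 0-14 8-38"/></g><g data-elev="1875"><path d="M169 463l11-20 14-19 18-20 23-21 67-53 161-118"/><path d="M447 17l-159 84-120 59-90 40-32 11-29 9"/></g><g data-elev="1900"><path d="M145 463l13-22 15-21 18-20 25-22 65-50 182-133"/><path d="M463 26l-290 157-90 47-66 32"/></g><g data-elev="1925"><path d="M126 463l14-24 15-22 20-21 26-24 63-49 199-144"/><path d="M463 43l-322 178-124 64"/></g><g data-elev="1950"><path d="M110 463l14-26 17-24 20-23 26-23 61-47 215-158"/><path d="M463 61l-341 188-105 54"/></g><g data-elev="1975"><path d="M94 463l16-29 16-24 21-24 26-25 49-39 241-182"/><path d="M463 83l-121 63-237 128-88 44"/></g><g data-elev="2000"><path d="M80 463l14-28 14-23 17-22 20-22 43-39 146-118 28-26 7-10 1-4-6-2-11 2-45 18-61 29-146 75-84 39"/></g><g data-elev="2025"><path d="M66 463l19-39 19-31 25-33 47-54 7-11 0-5-3-2-6 0-22 6-135 51"/></g><g data-elev="2050"><path d="M53 463l38-87 5-14-1-8-2-4-4-2-14-2-23 4-35 10"/></g><g data-elev="2075"><path d="M39 463l17-50 3-16 0-11-5-7-8-4-13-1-16 1"/></g><g data-elev="2100"><path d="M24 463l9-28 2-21-2-7-4-5-5-5-7-2"/></g>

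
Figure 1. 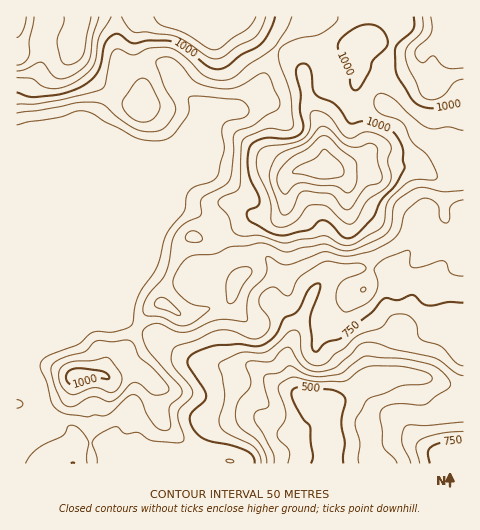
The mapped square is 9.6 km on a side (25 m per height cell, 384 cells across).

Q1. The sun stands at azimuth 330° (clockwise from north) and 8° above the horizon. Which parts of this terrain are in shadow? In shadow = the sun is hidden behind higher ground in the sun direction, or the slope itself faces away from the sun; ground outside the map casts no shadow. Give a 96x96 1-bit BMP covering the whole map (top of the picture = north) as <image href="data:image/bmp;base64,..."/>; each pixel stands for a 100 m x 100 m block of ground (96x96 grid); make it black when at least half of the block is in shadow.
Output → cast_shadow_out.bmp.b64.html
<image width="96" height="96" href="data:image/bmp;base64,Qk2+BAAAAAAAAD4AAAAoAAAAYAAAAGAAAAABAAEAAAAAAIAEAAATCwAAEwsAAAIAAAAAAAAA////AAAAAAAOAAAAAAAeAAAAAAAfgAAAAAAAAAAAAAA/wAAAAAAAAAAAAAA/4B4AYAAAAAAAAAAf4D8A4AAAAAAAAAAH4H/hwAAAAAAAAAAAB//xwAAAAAAAAAAAD//xjwAAAAAAAAAAH//gHwAAx4AAAAAAP//gPwAAD4YAAAAAf//gP4AAH98AAAAAf//gf4AAP/+AAAAAH//g/wAAf//AAAAAD//h/wHA///AAAAAD//h/gHD///4AAAAH//BAADH///+AAAAH//AAAgf////gAAAD+fAADw/////+8AAAYAAAH///////+EAAAAAAP////////MAAAAAA////////+EAAAAAB///+f///+AAAAAAD///8P///8AAAAAAH///8D///8AAAAAAP///8D///wAAAAAA////8B//gAAAAAAD////8A//wAAAAAAP////8Af/wAAAAAAP//8P8AP/4AAAAAAf//8B8AP//AAAAAAf//8AeAH//gAAAAAPg/4AGAD//gAAAAAHAD4AGAD//gAAAAAAAAB/HAB//gAAAAAAAAD/H/B//gAAAAAAAAD/D/g//gAAAAAAAAD/D/wf/gAAAAAAAAD/D/wP/gAAAAAAAAD+D/8P/gAAAAAAAAB+P////gAAAAAAAAAcf////wAAAAAAAAAB/////4AAAAAAAAAD/////4AAAAAAA8AP/////4AAAAAAD+A//////4AAAAAAD+D//////4AAAAAAB8P//////4AAAAAAAAP//////4AAAAAAAAH///v//4AAAAAAAAB///n//wAAAAAAAAAR//z//wAAAAAAAAAA/////4AAAAAAAAAAf////4AAAAAAAAAAP////8AAAAAAAAAAP/////8AAAAAAAAAP/////8AAAAAAAAAP/////8AAAAAAAAAP/////8AAAAAAAAAP/////8AAAAAAAAAP/7///EAAAAAAAAAP/xn/8AAAAAAAAAAH/wA/4AAAAAAAAAAAAgADgAAAAAAAAAAAAAAAAAABAAAAAAAAAAAgAAADD8BgAAAAAABwAAAH//HwAAAAAADwAAAf//f4AAAAAAAAAAD////8AAAAAAAAAAP////8AAAAAAAAAAf////+AAAAAAAAAY/////+AAAAAAAAA5/////+AAAAAAAAB7///9/+AAAAAAAAD7///4A+ADgAAAAAH7///4AAAfwAAAAAP7///wAAB/4AAAAAf7///wAAH/8AAAAAf7///4AAP/+AAAAAPwf//4AAf/+AAAAAHw///8AD///AAAAAAl8//8Af///AAAAAAP8f/8A////AAAAAAf8P/8B/z//AAAAAAf8H/8H/z//AAAAAAf8D/8f/3//gAAAAAf4D/8/////gAAAAAB4B/9/////gAAAAAAYA/5/////gAAAAAA4A/7//j//gAAAAAB4A/5//A//gAAAAAB4A/x/+Af/gAAAAAD4A/w/8AH/gAAAAADwA/gB4AB/gAAAAABwAfgAAAA/AAAAAABwAfAAAAAfAAAAAAA="/>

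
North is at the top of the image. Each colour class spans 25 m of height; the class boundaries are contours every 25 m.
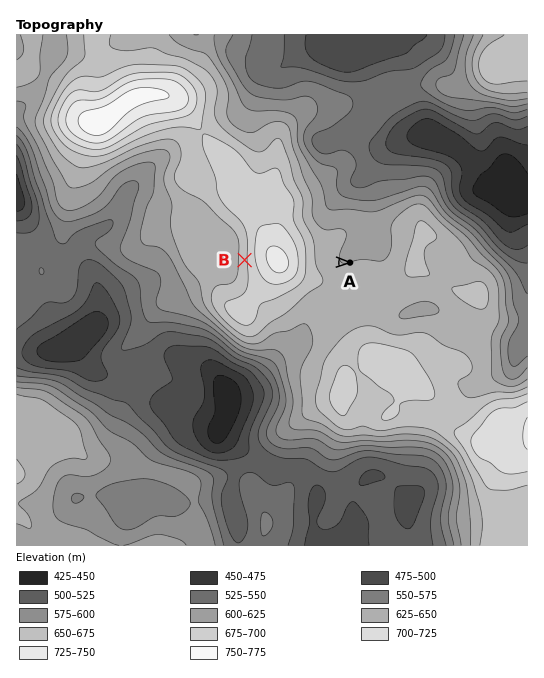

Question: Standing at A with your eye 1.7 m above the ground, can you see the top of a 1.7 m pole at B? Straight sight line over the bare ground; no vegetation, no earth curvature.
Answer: no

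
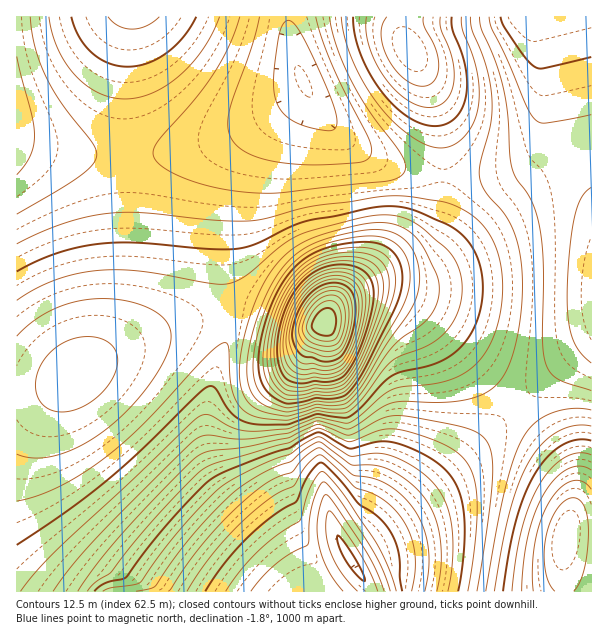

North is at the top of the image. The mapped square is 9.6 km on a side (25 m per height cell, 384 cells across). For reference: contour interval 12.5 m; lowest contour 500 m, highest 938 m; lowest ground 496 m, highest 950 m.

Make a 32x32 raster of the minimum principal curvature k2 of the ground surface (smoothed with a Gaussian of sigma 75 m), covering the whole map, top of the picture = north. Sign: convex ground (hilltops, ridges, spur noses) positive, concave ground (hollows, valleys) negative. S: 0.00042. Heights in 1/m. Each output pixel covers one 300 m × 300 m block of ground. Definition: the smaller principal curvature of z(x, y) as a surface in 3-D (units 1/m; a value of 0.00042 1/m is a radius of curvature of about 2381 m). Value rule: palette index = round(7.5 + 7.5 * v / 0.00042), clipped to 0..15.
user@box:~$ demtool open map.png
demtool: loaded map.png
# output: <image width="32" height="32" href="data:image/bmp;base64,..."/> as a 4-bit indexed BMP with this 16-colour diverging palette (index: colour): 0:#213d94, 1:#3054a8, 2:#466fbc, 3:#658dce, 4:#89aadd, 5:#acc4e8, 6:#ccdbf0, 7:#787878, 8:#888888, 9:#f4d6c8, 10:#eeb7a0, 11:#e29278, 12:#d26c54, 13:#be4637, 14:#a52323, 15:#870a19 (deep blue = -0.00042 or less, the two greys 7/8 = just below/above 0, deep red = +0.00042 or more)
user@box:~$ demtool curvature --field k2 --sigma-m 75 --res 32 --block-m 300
<image width="32" height="32" href="data:image/bmp;base64,Qk12AgAAAAAAAHYAAAAoAAAAIAAAACAAAAABAAQAAAAAAAACAAATCwAAEwsAABAAAAAAAAAAlD0hAKhUMAC8b0YAzo1lAN2qiQDoxKwA8NvMAHh4eACIiIgAyNb0AKC37gB4kuIAVGzSADdGvgAjI6UAGQqHAHd3Voh3d3d3d2Bnd3d3iHd3d3d3d3d3d3cDd3d3d4iHd3d3d3d3d3d0B3d3d3eIiHd3d3d3d3d3YFd3d3dniIh3d3d3d3d3d2B3d3d2ZniId3d3d3d3d3dAd3d3dmZ4iHd3iId3ZmVWIWZnd3dmZ4h4iIiId2ZmVANmZ3d3Zmd4iIiIiIdmZlUEZWd3d3Zmd4iIiIiHVmZWE1RXd3d2ZneIiIiId1VmVzZDRnd3d3Z3iIiIiHdUVWlYUDZ3d3d3d4iIiIh3Y0RpaoEGd3d3d3eIiIiId3QzZ3mjBXd3d3d3iIiIh3d2IUrupBN4h3d3d4iIiId3dzAqzKQzaIh3d3eIiIiId3dgBryVVFiIh3d3iIiIiHd3dAN4ZWZXiId3d3d3d4h3d3YxRmZ2V4h3d3d3d3d3d3d2ZCRWd2Z3d3d3d3d3d3d3d2ZUVmdnd3d3d3d3d3d3d3d3dlVmZnd3d3d3d3d3d3d3d3d2VVZnd3d3d3d3d3d3d3d3dmZmd3d3d3d3d3d3d3d3d2VmZ3d3d3d3d3d3d3d3d3ZWZ3d3d2d3d3d3d3d3d3d1ZneId3Znd3d3d3d3d3d3VWeIiId2Z3d3d3d3d3d3dlZ4iIiHdmd3d4iIiId3d3VWeIiIh3Znd3iIiIiIh3dlZ3iIiHdmZ3eIiIiIiIh3ZWeIh2ZVZWd3"/>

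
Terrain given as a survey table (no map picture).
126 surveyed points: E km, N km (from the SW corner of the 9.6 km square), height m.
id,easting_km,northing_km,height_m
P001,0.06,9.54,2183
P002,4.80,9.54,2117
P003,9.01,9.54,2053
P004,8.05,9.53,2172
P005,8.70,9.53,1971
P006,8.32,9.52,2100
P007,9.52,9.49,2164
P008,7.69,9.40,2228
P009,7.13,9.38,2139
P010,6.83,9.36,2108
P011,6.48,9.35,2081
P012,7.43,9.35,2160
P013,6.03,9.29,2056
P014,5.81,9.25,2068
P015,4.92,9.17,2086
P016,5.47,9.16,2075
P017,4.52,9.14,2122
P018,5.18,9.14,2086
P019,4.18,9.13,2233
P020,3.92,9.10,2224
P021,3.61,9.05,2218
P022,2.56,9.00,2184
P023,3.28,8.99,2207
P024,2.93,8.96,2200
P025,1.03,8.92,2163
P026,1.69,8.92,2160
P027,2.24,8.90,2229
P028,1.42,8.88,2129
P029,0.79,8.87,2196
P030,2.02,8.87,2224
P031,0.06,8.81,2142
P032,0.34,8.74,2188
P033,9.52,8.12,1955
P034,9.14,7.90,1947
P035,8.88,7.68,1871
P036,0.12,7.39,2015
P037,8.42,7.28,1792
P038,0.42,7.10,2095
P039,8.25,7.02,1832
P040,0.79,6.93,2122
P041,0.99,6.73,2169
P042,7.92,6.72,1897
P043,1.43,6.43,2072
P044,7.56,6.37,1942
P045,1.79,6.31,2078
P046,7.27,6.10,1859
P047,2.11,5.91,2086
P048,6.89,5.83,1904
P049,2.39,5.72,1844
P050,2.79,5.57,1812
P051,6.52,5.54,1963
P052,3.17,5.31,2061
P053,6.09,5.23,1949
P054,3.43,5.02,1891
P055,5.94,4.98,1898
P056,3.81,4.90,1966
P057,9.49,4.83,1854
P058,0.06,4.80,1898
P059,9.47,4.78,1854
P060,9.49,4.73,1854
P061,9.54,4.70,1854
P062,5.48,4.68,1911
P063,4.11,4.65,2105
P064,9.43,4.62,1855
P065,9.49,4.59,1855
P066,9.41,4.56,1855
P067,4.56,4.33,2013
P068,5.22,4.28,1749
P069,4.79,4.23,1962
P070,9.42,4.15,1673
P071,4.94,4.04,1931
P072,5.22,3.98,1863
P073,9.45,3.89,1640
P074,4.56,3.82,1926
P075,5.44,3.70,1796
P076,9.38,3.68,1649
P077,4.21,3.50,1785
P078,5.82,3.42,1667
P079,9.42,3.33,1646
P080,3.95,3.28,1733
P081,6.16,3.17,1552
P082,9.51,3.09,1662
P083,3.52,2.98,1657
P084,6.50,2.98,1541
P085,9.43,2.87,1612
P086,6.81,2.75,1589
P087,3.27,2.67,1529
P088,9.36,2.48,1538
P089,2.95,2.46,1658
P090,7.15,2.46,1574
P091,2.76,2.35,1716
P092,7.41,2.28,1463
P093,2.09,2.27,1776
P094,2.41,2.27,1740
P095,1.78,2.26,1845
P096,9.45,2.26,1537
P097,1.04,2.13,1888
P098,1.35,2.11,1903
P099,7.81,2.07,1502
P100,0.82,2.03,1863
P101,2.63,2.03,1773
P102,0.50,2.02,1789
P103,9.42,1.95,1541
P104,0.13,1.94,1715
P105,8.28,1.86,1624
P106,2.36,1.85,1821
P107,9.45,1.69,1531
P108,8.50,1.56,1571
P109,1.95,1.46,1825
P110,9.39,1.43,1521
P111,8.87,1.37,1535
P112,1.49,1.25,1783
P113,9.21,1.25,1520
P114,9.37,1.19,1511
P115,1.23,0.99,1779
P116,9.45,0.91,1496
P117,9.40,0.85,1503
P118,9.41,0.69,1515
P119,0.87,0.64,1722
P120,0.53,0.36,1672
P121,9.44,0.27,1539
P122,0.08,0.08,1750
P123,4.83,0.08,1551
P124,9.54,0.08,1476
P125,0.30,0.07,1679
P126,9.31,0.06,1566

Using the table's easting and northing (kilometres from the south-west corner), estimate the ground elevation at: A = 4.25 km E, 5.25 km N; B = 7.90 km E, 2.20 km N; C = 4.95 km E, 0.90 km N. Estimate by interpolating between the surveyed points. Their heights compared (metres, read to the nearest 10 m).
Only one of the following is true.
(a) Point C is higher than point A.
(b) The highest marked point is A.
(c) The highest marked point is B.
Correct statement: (b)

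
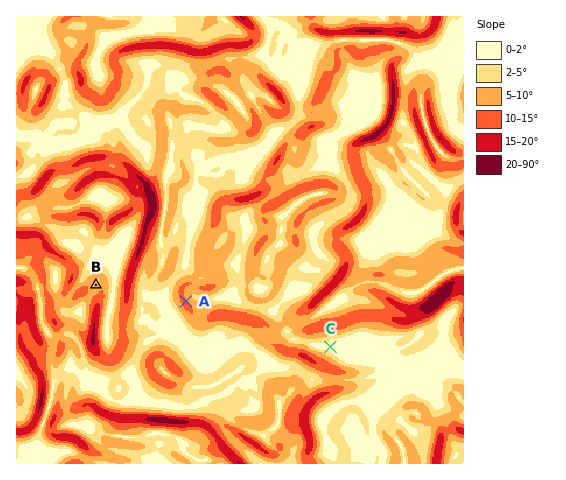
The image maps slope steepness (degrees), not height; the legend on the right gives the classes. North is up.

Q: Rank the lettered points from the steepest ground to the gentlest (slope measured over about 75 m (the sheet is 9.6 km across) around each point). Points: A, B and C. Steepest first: A B C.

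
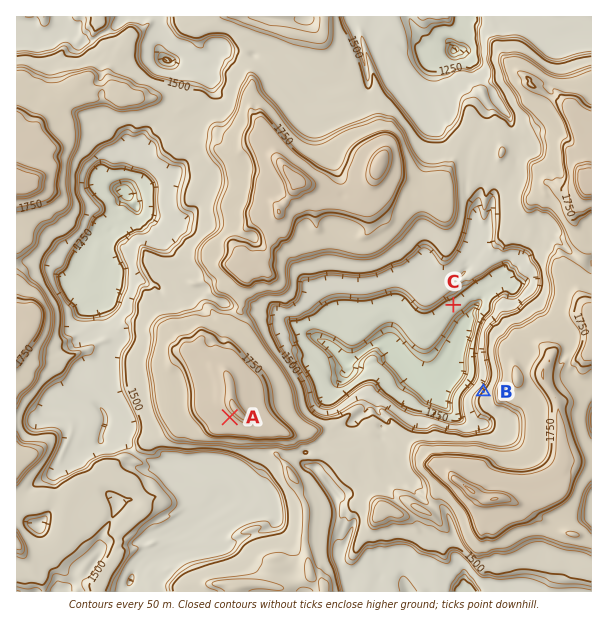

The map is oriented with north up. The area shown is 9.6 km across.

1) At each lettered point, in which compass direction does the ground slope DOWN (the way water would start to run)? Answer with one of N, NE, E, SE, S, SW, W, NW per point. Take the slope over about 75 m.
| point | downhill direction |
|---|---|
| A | SW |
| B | NW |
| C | SE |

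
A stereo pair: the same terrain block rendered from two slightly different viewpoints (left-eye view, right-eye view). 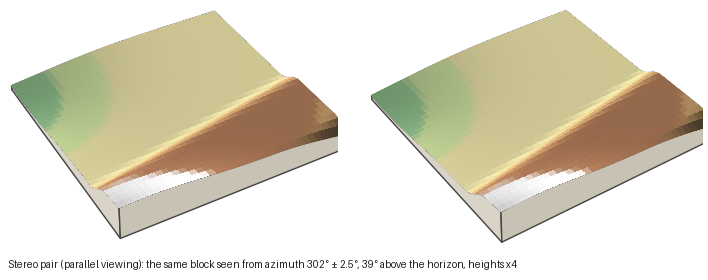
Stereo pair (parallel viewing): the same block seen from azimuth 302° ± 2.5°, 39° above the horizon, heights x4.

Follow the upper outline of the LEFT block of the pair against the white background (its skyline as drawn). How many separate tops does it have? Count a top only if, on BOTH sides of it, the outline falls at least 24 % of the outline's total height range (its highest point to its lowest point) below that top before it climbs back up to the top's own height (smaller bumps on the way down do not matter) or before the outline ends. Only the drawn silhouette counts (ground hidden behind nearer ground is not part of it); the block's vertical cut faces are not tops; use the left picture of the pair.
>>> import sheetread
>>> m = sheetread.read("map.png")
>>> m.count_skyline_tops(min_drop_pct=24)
1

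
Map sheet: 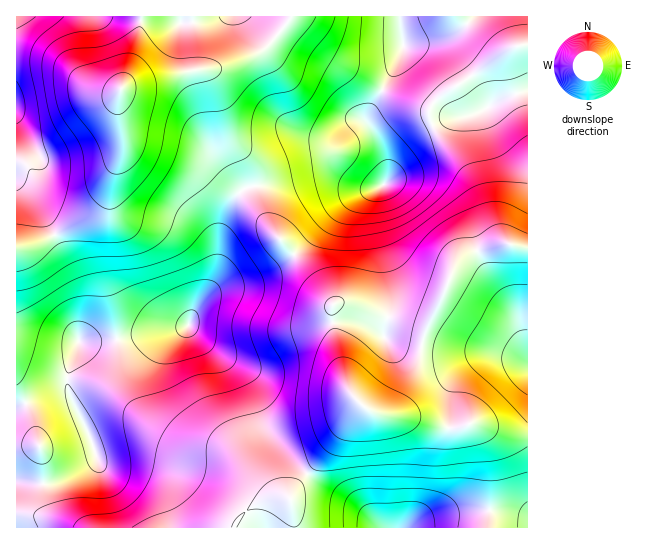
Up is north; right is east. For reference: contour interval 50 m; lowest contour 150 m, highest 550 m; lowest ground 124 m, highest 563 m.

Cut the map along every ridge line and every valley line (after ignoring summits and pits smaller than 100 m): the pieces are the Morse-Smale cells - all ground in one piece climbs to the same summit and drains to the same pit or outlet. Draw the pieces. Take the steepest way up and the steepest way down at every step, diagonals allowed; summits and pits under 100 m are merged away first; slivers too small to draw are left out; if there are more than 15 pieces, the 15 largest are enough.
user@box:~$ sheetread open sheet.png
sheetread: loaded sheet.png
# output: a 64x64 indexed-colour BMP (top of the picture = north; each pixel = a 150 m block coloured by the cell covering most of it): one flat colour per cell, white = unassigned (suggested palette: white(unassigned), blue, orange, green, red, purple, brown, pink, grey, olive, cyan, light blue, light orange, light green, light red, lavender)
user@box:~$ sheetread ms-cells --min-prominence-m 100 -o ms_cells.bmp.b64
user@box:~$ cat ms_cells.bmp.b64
<image width="64" height="64" href="data:image/bmp;base64,Qk12CAAAAAAAAHYAAAAoAAAAQAAAAEAAAAABAAQAAAAAAAAIAAATCwAAEwsAABAAAAAAAAAA////ALR3HwAOf/8ALKAsACgn1gC9Z5QAS1aMAMJ34wB/f38AIr28AM++FwDox64AeLv/AIrfmACWmP8A1bDFABEREREREREREREREREYiIiIhmZmZmZmZmZ3d3d3d3d3ERERERERERERERERERGIiIiGZmZmZmZmZmZnd3d3d3cRERERERERERERERERERiIiGZmZmZmZmZmZmZmZmZmZhERERERERERERERERERERiIZmZmZmZmZmZmZmZmZmZmEREREREREREREREREREREREWZmZmZmZmZmZmZmZmZmYRERERERERERERERERERERERZmZmZmZmZmZmZmZmZmZjMzMzEREREREREREREREREREWZmZmZmZmZmZmZmZmZmMzMzMzERERERERERERERERERFmZmZmZmZmZmZmZmZmYzMzMzMxERERERERERERERERERZmZmZmZmZmZmZmZmZjMzMzMzEREREREREREREREREREWZmZmZmZmZmZmZmZmMzMzMzMRERERERERERERERERERZmZmZmZmZmZmZmZmYzMzMzMREREREREREREREREREREWZmZmZmZmZmZmZmZjMzMzMxERERERERERERERERERERFmZmZmZmZiZmYiIiMzMzMxERERERERERERERERERERERZmZmZiIiIiIiIiIzMzMzERERERERERERERERERERERFmYiIiIiIiIiIiIjMzMzERERERERERERERERERERERERIiIiIiIiIiIiIiMzMzMRERERERERERERERERERERERIiIiIiIiIiIiIiIzMzMxEREREREREREREREREREREREiIiIiIiIiIiIiIjMzMxEREREREREREREREREREREREiIiIiIiIiIiIiIiMzMzMRERERERERERERERERERERESIiIiIiIiIiIiIiIzMzMxERERERERERERERERERERERIiIiIiIiIiIiIiIjMzMzERERERERERERERERERERERIiIiIiIiIiIiIiIiMzMzMxEREREREREREREREREREREiIiIiIiIiIiIiIiIzMzMzMzERERERERERERERERERESIiIiIiIiIiIiIiIjMzMzMzMzMzMRERERERERERERERIiIiIiIiIiIiIiIiMzMzMzMzMzMzMzMREREREREREREiIiIiIiIiIiIiIiIzMzMzMzMzMzMzMxERERERERERESIiIiIiIiIiIiIiIjMzMzMzMzMzMzMzERERERERERERIiIiIiIiIiIiIiIiMzMzMzMzMzMzMzMxERERERERERIiIiIiIiIiIiIiIiIzMzMzMzMzMzMzMzMRERERERERIiIiIiIiIiIiIiIiIjMzMzMzMzMzMzMzMxEREREREREiIiIiIiIiIiIiIiIiMzMzMzMzMzMzMzMzMREREREREiIiIiIiIiIiIiIiIiIzMzMzMzMzMzMzMzMxEREREREiIiIiIiIiIiIiIiIiIjMzMzMzMzMzMzMzMzEREREREiIiIiIiIiIiIiIiIiIiMzMzMzMzMzMzMzMzMREREREiIiIiIiIiIiIiIiIiIiJVMzMzMzMzMzMzMzMxERERESIiIiIiIiIiIiIiIiIiIlVVMzMzMzMzMzMzMzERERESIiIiIiIiIiIiIiIiIiIiVVVVMzMzMzMzMzMzMxERESIiIiIiIiIiIiIiIiIiIiJVVVVVMzMzMzMzMzMzERESIiIiIiIiIiIiIiIiIiIiIlVVVVVVMzMzMzMzMzMRERIiIiIiIiIiIiIiIiIiIiIiVVVVVVVTMzMzMzMzMzERIiIiIiIiIiIiIiIiIiIiIiJVVVVVVVMzMzMzMzMzMxEiIiIiIiIiIiIiIiIiIiIiIlVVVVVVUzMzMzMzMzMzMSIiIiIiIiIiIiIiIiIiIiIiVVVVVVVVMzMzMzMzMzMzRERCIiIkREQiIiIiIiIiIiJVVVVVVVUzMzMzMzMzMzREREREREREREIiIiIiIiIiIlVVVVVVVVMzMzMzMzMzNEREREREREREQiIiIiIiIiIiVVVVVVVVUzMzMzMzMzNERERERERERERCIiIiIiIiIiJVVVVVVVVTMzMzMzMzM0REREREREREREQiIiIiIiIiIlVVVVVVVVMzMzMzMzM0REREREREREREREIiIiIiIiIiVVVVVVVVUzMzMzMzMzRERERERERERERERCIiIiIiIiJVVVVVVVVTMzMzMzMzRERERERERERERERERCIiIiIiIlVVVVVVVVMzMzMzMzNEREREREREREREREREREQiIiIiVVVVVVVVUzMzMzMzM0RERERERERERERERERERERCIiJVVVVVVVVTMzMzMzM0REREREREREREREREREREREQiIlVVVVVVVVMzMzMzMzRERERERERERERERERERERERERCVVVVVVVVVEMzMzMzNERERERERERERERERERERERERERVVVVVVVVVRERDMzNERERERERERERERERERERERERERFVVVVVVVVVEREREREREREREREREREREREREREREREREVVVVVVVVVURERERERERERERERERERERERERERERERERVVVVVVVVVVERERERERERERERERERERERERERERERERFVVVVVVVVVUREREREREREREREREREREREREREREREREVVVVVVVVVVRERERERERERERERERERERERERERERERERVVVVVVVVVVERERERERERERERERERERERERERERERERFVVVVVVVVVVRERERERERERERERERERERERERERERERE"/>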